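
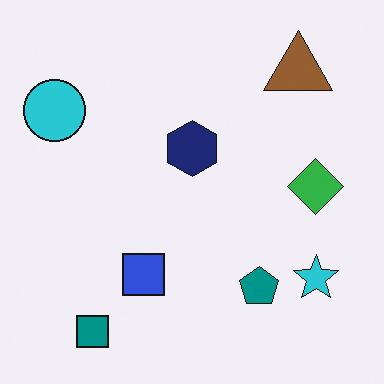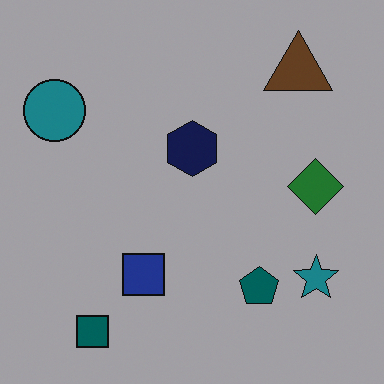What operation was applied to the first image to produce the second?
It was darkened a lot.

Every pixel — background and shapes alike — is uniformly darkened.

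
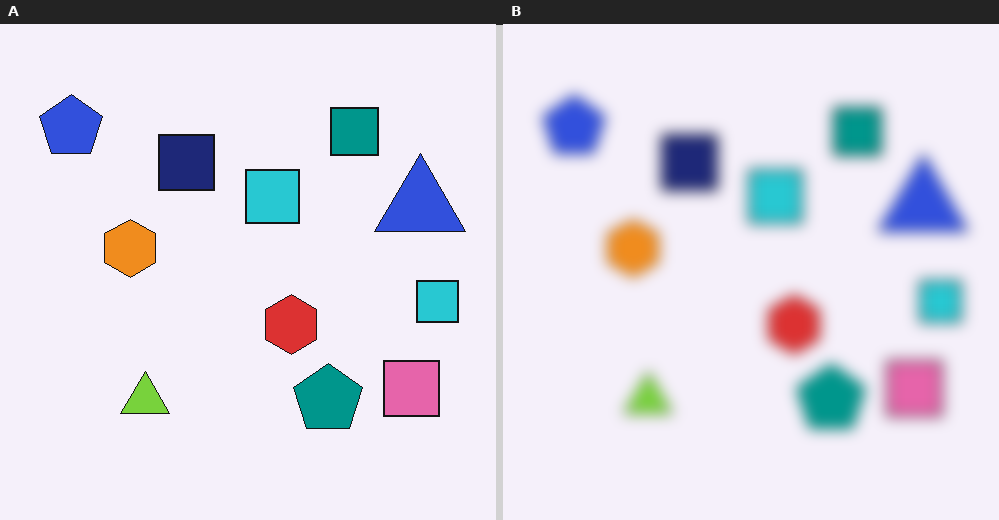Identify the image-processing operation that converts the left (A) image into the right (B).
The right (B) image is the left (A) strongly gaussian-blurred.

Shape edges and outlines are uniformly softened across the whole image.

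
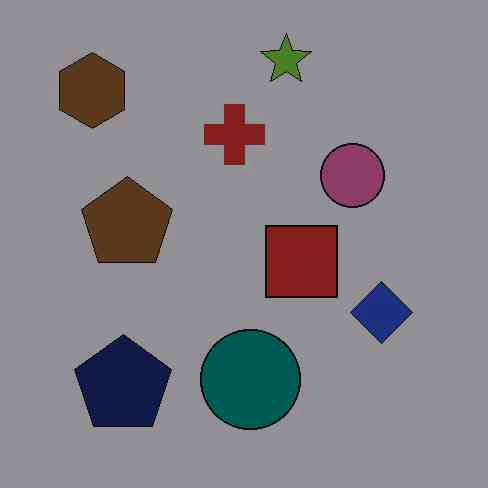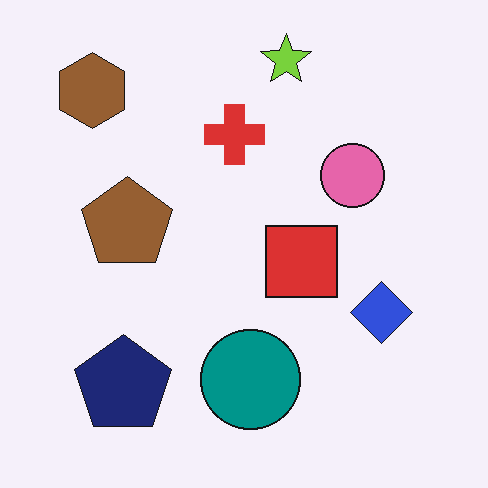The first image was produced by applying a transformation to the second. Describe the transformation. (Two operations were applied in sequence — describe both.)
The first image is the second degraded with heavy JPEG compression, then substantially darkened.

Blocky 8×8 compression artifacts appear around shape edges and the flat background shows ringing — characteristic JPEG degradation. Every pixel — background and shapes alike — is uniformly darkened.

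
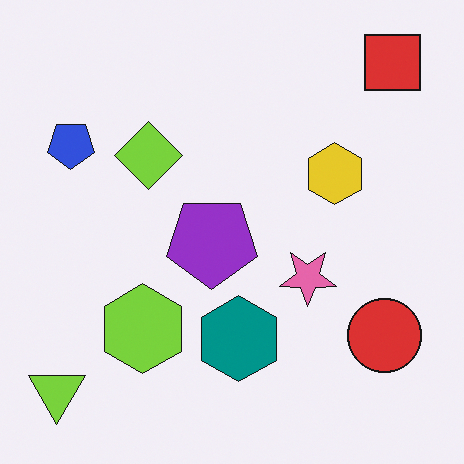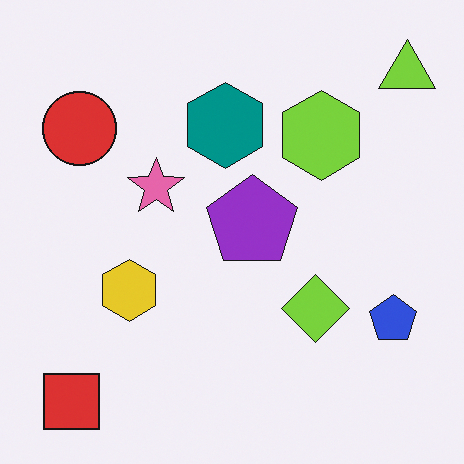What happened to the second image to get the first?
Rotated 180°.

The lime triangle sits in the top-right of the second image and the bottom-left of the first — consistent with a whole-image 180° rotation.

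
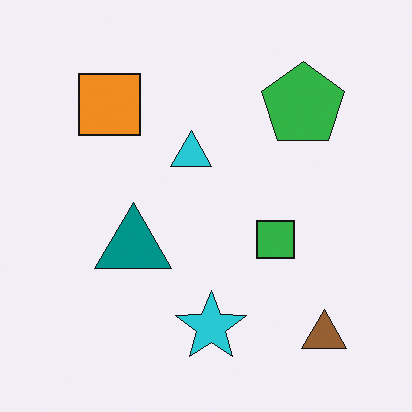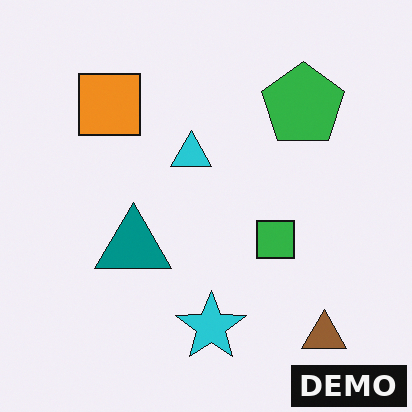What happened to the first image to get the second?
The image was watermarked with the text "DEMO" in the lower-right corner.

A dark label reading "DEMO" appears in the lower-right corner.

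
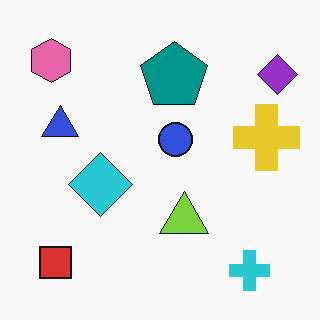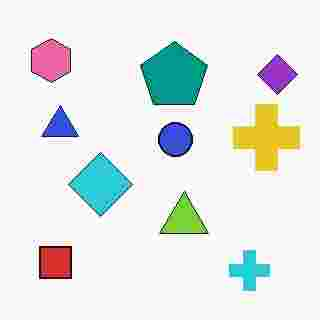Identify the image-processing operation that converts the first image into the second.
This is the original image heavily JPEG-compressed with obvious blocking artifacts.

Blocky 8×8 compression artifacts appear around shape edges and the flat background shows ringing — characteristic JPEG degradation.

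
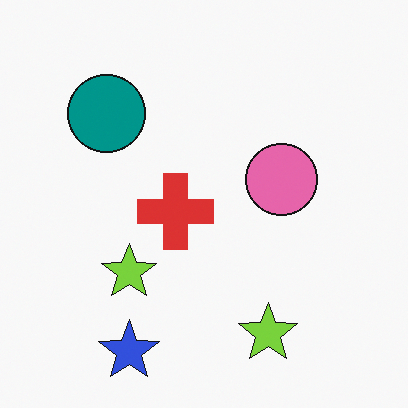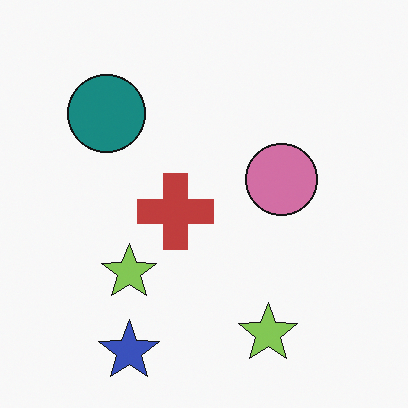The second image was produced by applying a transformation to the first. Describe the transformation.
The image was slightly desaturated.

All colors are more muted and greyish — a global saturation change.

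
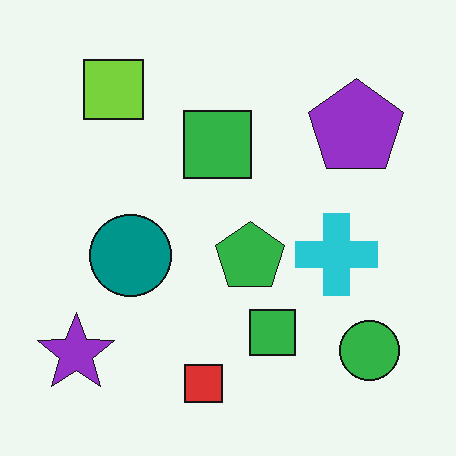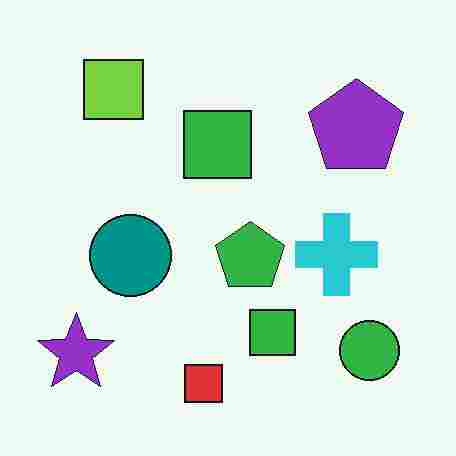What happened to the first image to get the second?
The image was heavily JPEG-compressed with obvious blocking artifacts.

Blocky 8×8 compression artifacts appear around shape edges and the flat background shows ringing — characteristic JPEG degradation.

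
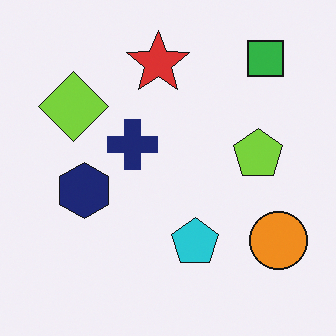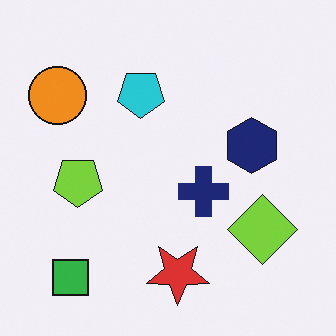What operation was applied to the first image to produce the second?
The image was rotated 180°.

The green square sits in the top-right of the first image and the bottom-left of the second — consistent with a whole-image 180° rotation.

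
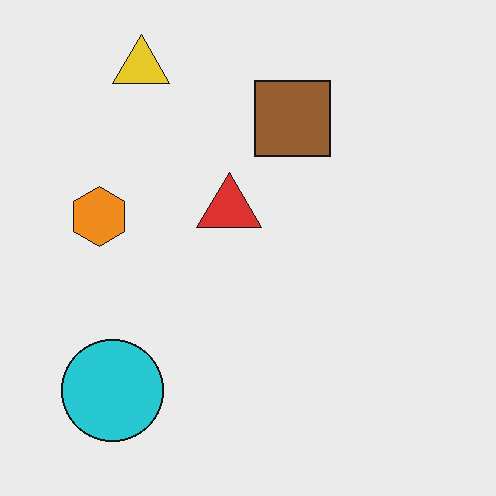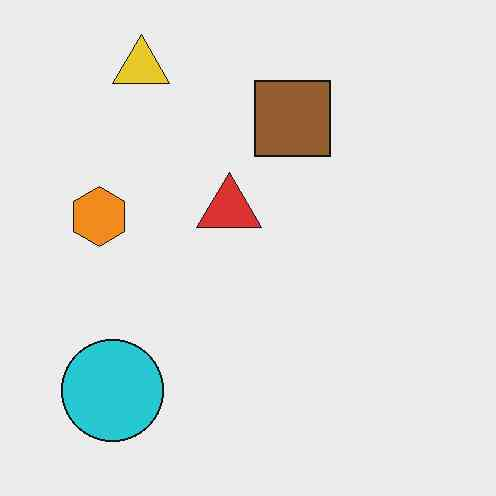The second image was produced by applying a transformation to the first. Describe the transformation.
The image was JPEG-compressed with visible artifacts.

Blocky 8×8 compression artifacts appear around shape edges and the flat background shows ringing — characteristic JPEG degradation.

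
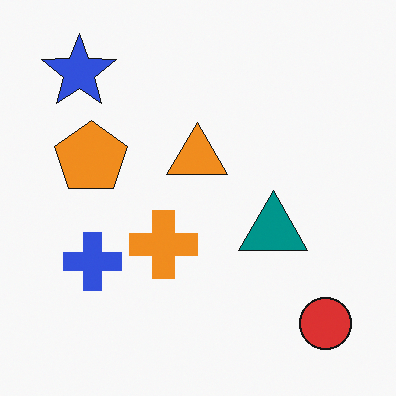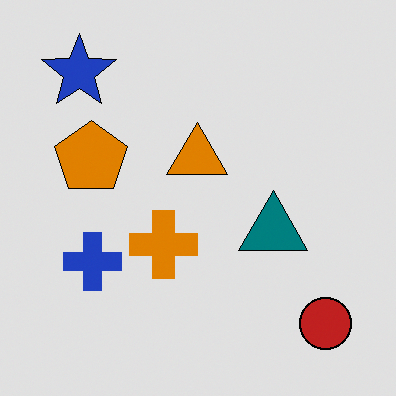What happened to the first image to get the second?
This is the original image moderately posterized.

Each flat color has snapped to a coarser quantized level — most visibly, the near-white background has dropped to a flat grey.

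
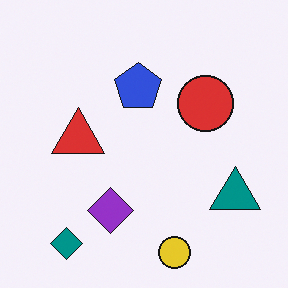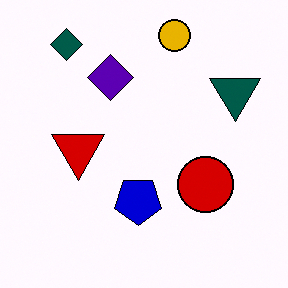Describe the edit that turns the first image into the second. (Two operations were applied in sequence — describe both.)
This is the original image flipped vertically (top ↔ bottom), then boosted in contrast.

The yellow circle is in the bottom of the first image and the top of the second — shapes on opposite sides of the horizontal midline have swapped in a mirror flip. Tones are pushed away from mid-grey across the whole image — a global contrast change.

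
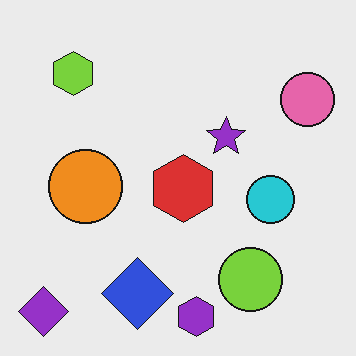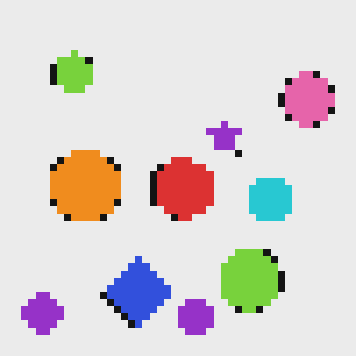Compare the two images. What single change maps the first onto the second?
The image was moderately pixelated.

Shapes are reduced to large square blocks; fine edges and outlines are lost — a downscale-then-upscale (mosaic) effect.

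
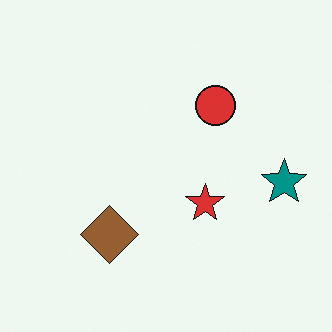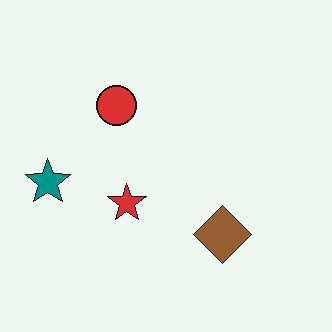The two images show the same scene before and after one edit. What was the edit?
It was flipped horizontally (left ↔ right).

The teal star is in the right of the first image and the left of the second — shapes on opposite sides of the vertical midline have swapped in a mirror flip.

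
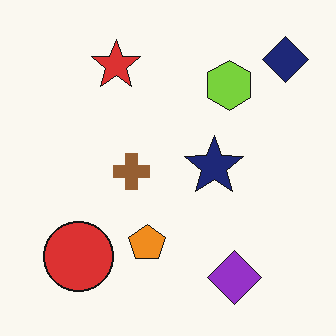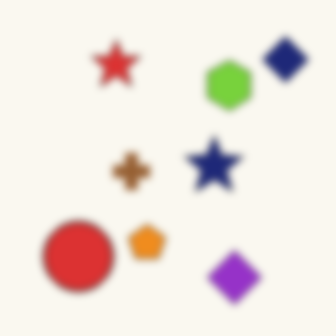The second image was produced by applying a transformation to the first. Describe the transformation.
It was noticeably gaussian-blurred.

Shape edges and outlines are uniformly softened across the whole image.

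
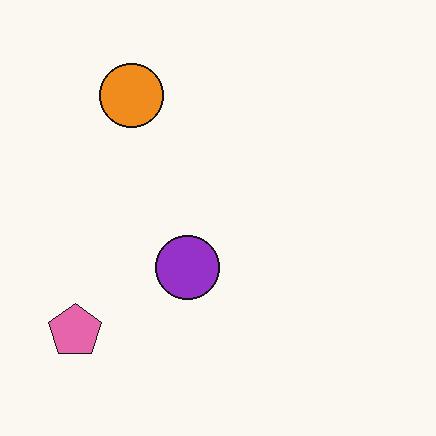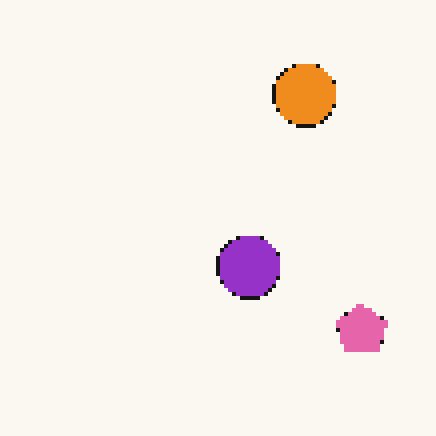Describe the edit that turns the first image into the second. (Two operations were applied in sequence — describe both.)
The transformation is: mildly pixelated, then flipped horizontally (left ↔ right).

Shapes are reduced to large square blocks; fine edges and outlines are lost — a downscale-then-upscale (mosaic) effect. The pink pentagon is in the bottom-left of the first image and the bottom-right of the second — shapes on opposite sides of the vertical midline have swapped in a mirror flip.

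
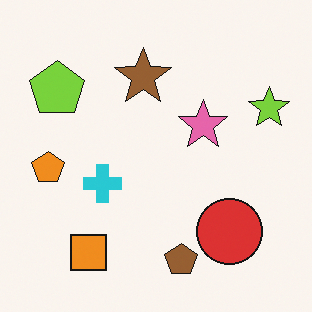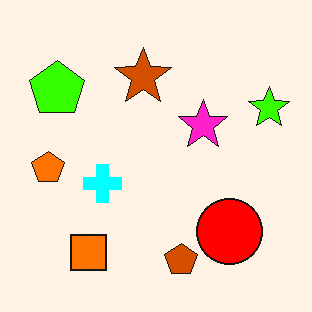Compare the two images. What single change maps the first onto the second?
It was heavily oversaturated.

All colors are more vivid — a global saturation change.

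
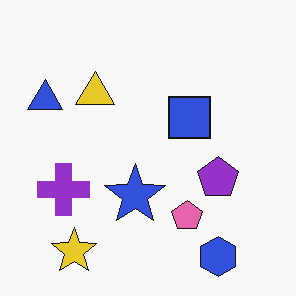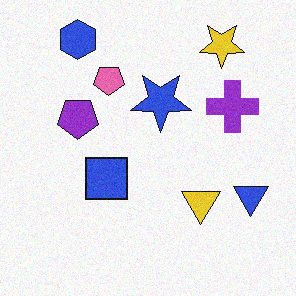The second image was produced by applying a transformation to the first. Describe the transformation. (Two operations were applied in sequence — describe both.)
This is the original image degraded with a light layer of grain, then rotated 180°.

Random speckle covers the whole image, including the flat background. The blue hexagon sits in the bottom-right of the first image and the top-left of the second — consistent with a whole-image 180° rotation.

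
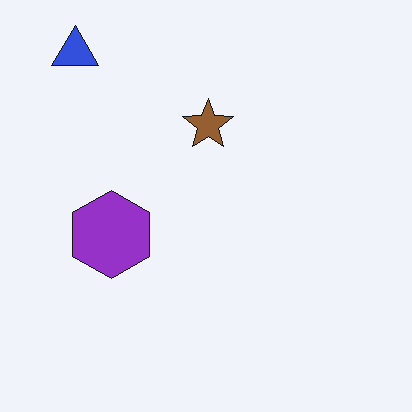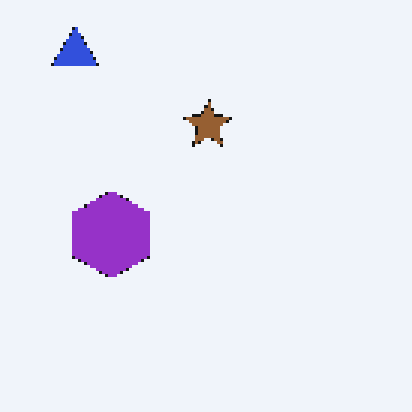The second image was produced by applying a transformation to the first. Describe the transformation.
Lightly pixelated (a mild mosaic effect).

Shapes are reduced to large square blocks; fine edges and outlines are lost — a downscale-then-upscale (mosaic) effect.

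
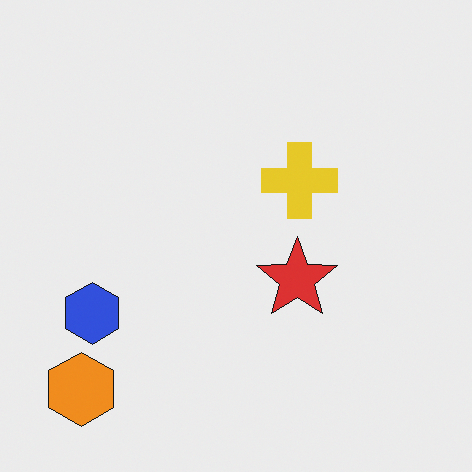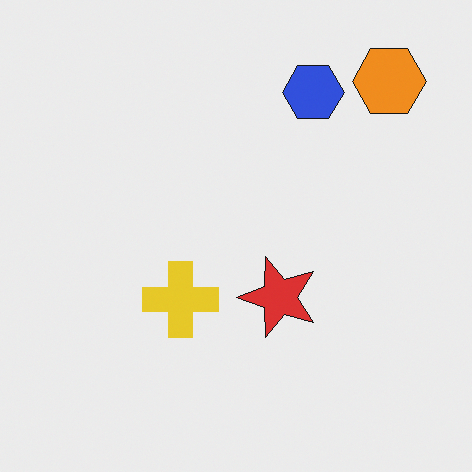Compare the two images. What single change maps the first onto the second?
The transformation is: transposed (reflected across the top-left ↔ bottom-right diagonal).

Shapes have swapped their row and column positions — what was in the top-right is now in the bottom-left — a diagonal reflection.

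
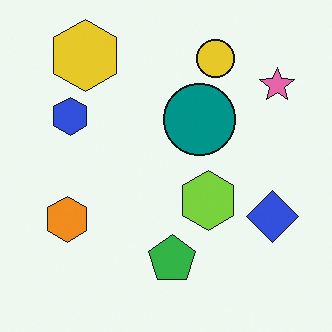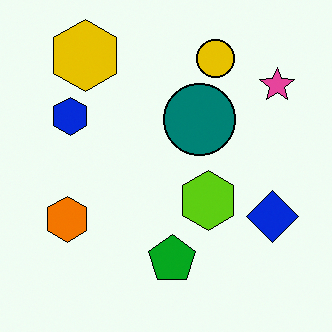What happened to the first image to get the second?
This is the original image given slightly increased contrast.

Tones are pushed away from mid-grey across the whole image — a global contrast change.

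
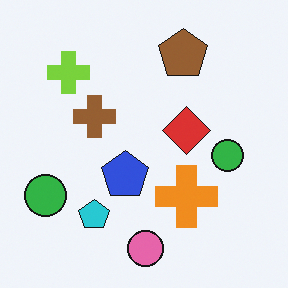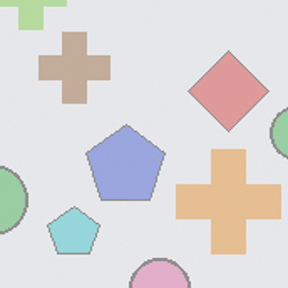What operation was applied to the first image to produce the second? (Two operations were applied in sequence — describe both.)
This is the original image given much lower contrast, then cropped to a noticeably smaller region and rescaled.

Tones are pushed toward mid-grey across the whole image — a global contrast change. The visible shapes are larger and the field of view is narrower; shapes near the original edges may be partly or wholly outside the frame — a crop-and-rescale.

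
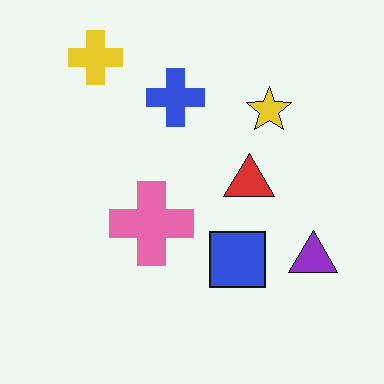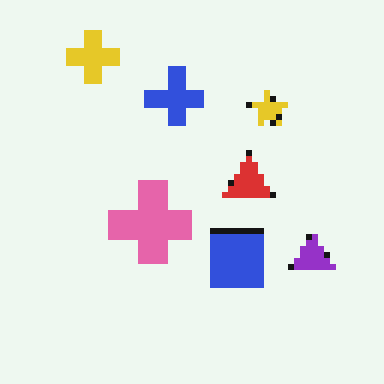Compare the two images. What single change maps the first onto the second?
The second image is the first pixelated into visible square blocks.

Shapes are reduced to large square blocks; fine edges and outlines are lost — a downscale-then-upscale (mosaic) effect.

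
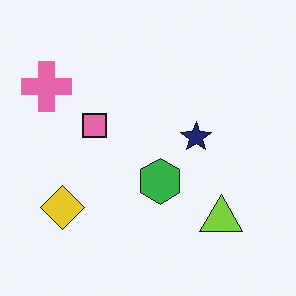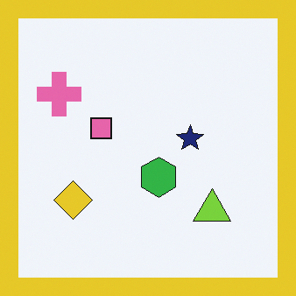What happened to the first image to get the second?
Framed with a yellow border.

A solid yellow frame runs around the edge of the second image, with the content slightly shrunk inside it.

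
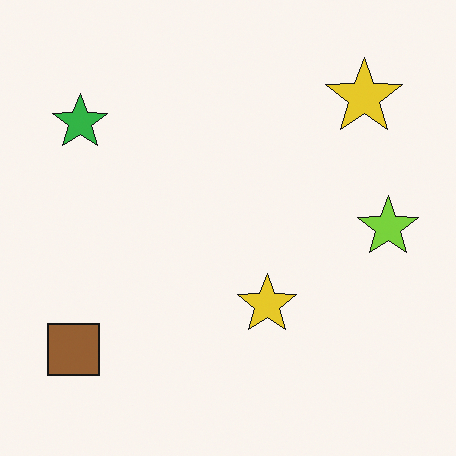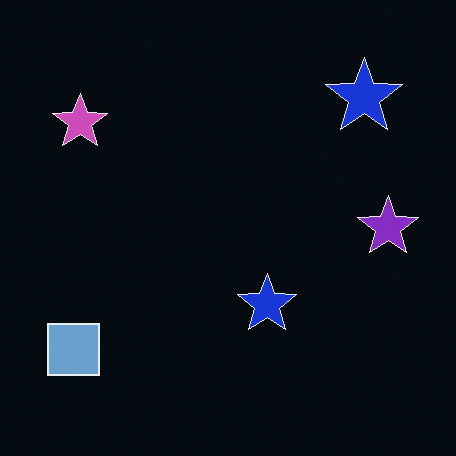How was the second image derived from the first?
This is the original image color-inverted (negative).

The light background has become dark and every shape's color is its complement — a photographic negative.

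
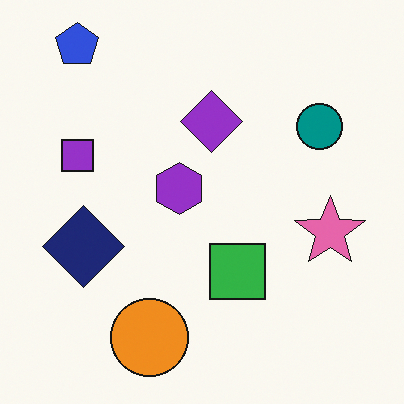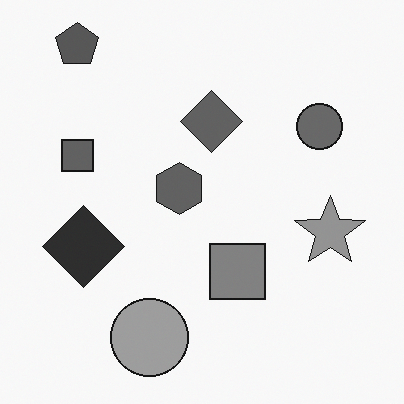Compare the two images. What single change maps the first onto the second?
Converted to grayscale.

All color is removed — every shape is now a shade of grey.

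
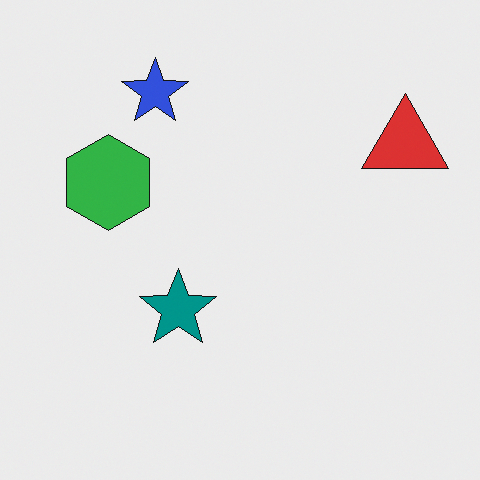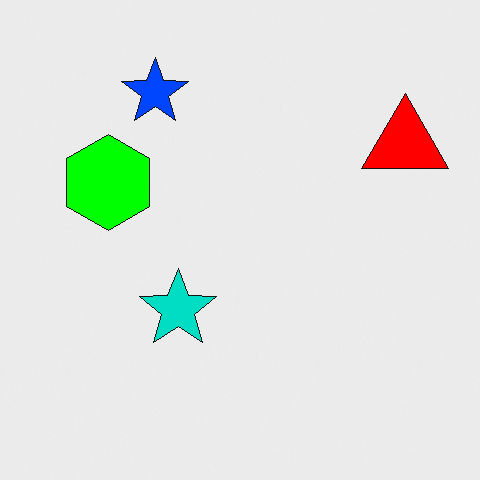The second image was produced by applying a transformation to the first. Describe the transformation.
The image was heavily oversaturated.

All colors are more vivid — a global saturation change.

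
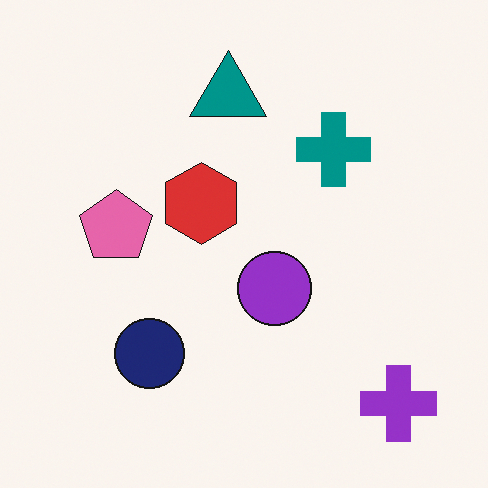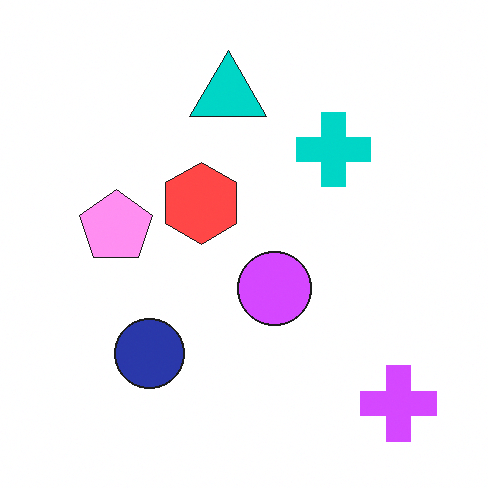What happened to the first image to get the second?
This is the original image substantially brightened.

Every pixel — background and shapes alike — is uniformly brightened.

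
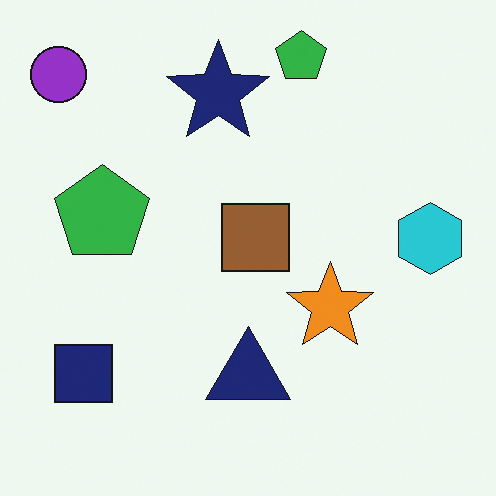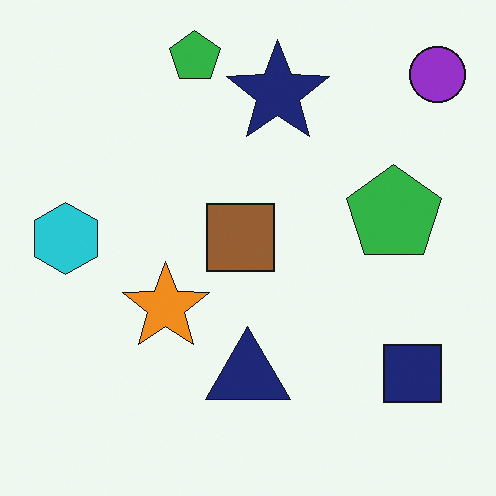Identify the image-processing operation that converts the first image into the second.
Flipped horizontally (left ↔ right).

The purple circle is in the top-left of the first image and the top-right of the second — shapes on opposite sides of the vertical midline have swapped in a mirror flip.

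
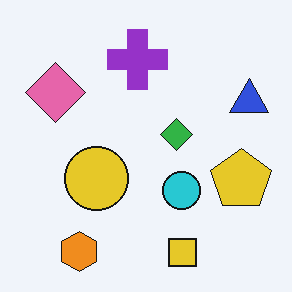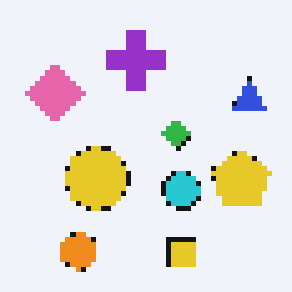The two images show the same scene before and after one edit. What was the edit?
The second image is the first lightly pixelated (a mild mosaic effect).

Shapes are reduced to large square blocks; fine edges and outlines are lost — a downscale-then-upscale (mosaic) effect.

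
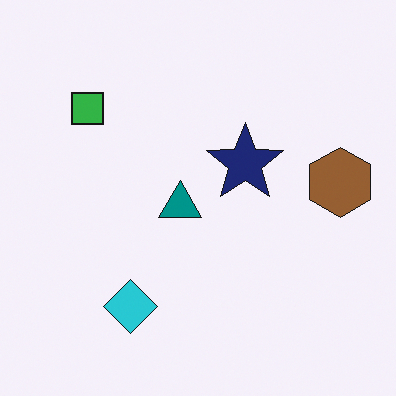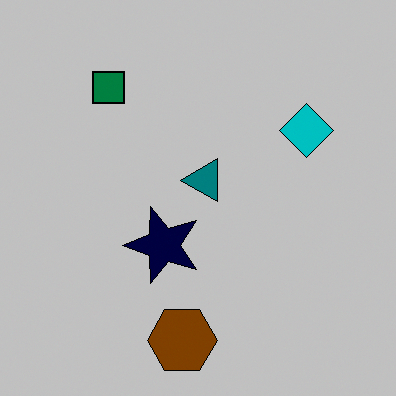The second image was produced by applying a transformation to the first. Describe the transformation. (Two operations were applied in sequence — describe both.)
The image was aggressively posterized, then transposed (reflected across the top-left ↔ bottom-right diagonal).

Each flat color has snapped to a coarser quantized level — most visibly, the near-white background has dropped to a flat grey. Shapes have swapped their row and column positions — what was in the top-right is now in the bottom-left — a diagonal reflection.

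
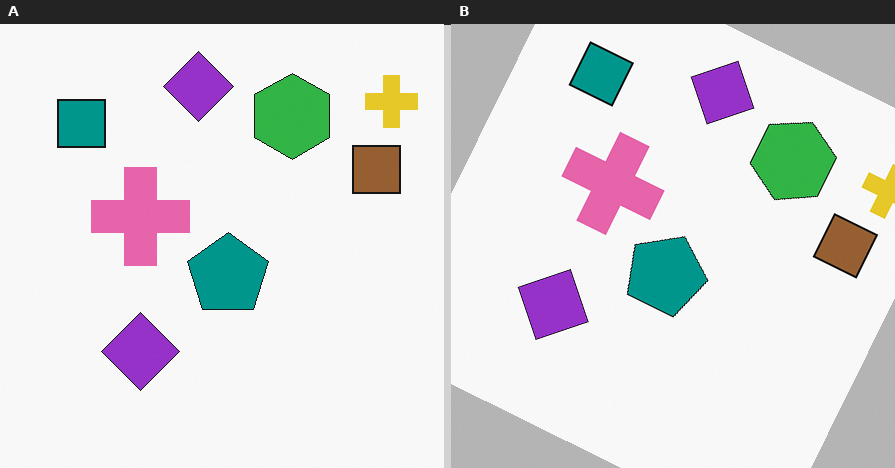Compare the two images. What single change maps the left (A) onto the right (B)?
This is the original image rotated clockwise by a clearly visible amount.

Every shape is tilted by the same angle and the image corners show triangular fill wedges — a whole-image rotation by a non-right angle.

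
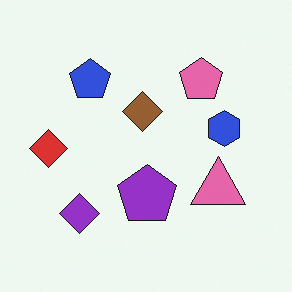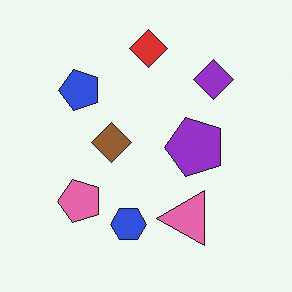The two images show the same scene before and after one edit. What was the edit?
The transformation is: transposed (reflected across the top-left ↔ bottom-right diagonal).

Shapes have swapped their row and column positions — what was in the top-right is now in the bottom-left — a diagonal reflection.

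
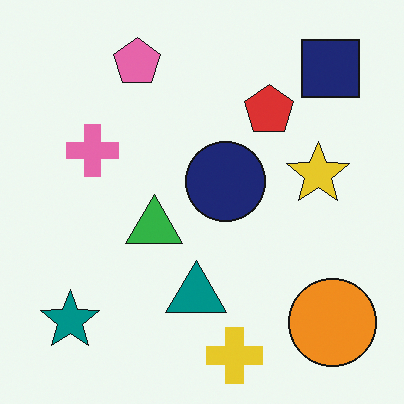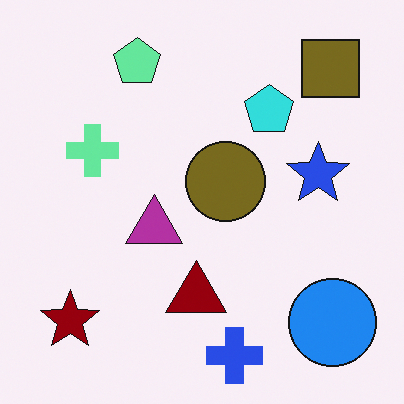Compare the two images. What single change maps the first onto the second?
The transformation is: hue-shifted through roughly half the color wheel.

Every shape's color has rotated by the same amount around the hue wheel — a uniform hue shift.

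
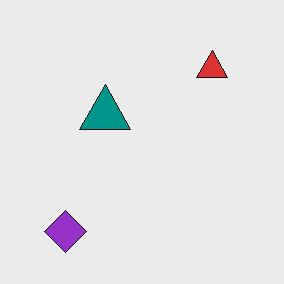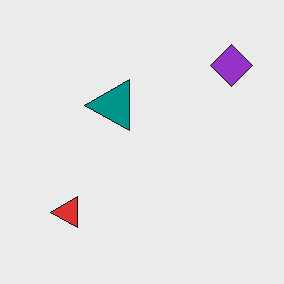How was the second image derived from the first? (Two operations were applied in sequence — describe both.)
The image was transposed (reflected across the top-left ↔ bottom-right diagonal), then JPEG-compressed with visible artifacts.

Shapes have swapped their row and column positions — what was in the top-right is now in the bottom-left — a diagonal reflection. Blocky 8×8 compression artifacts appear around shape edges and the flat background shows ringing — characteristic JPEG degradation.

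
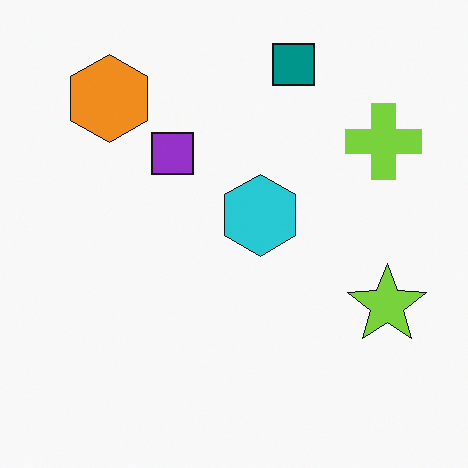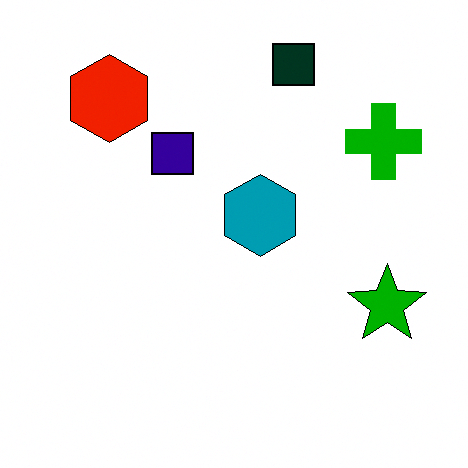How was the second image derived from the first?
This is the original image given much higher contrast.

Tones are pushed away from mid-grey across the whole image — a global contrast change.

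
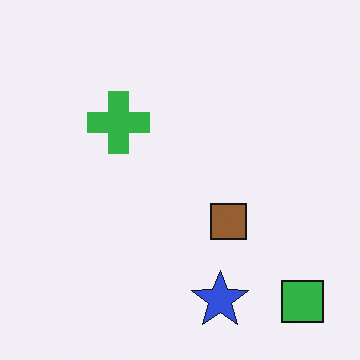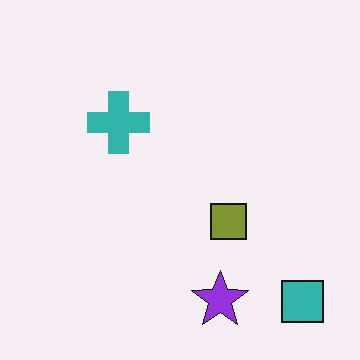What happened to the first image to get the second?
It was hue-shifted by a small amount.

Every shape's color has rotated by the same amount around the hue wheel — a uniform hue shift.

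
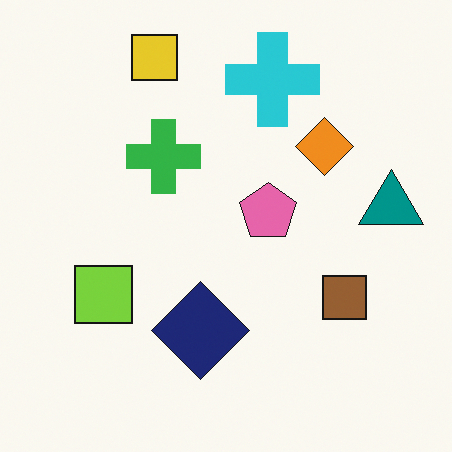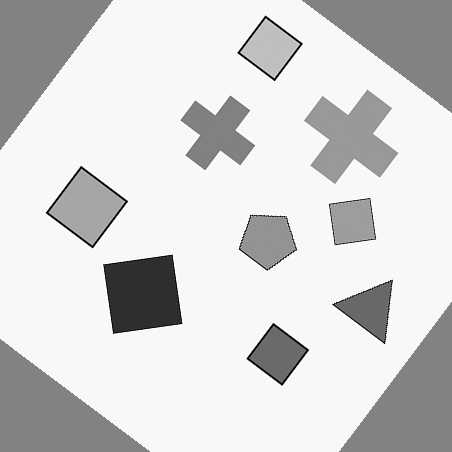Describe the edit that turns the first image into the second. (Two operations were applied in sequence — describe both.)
The second image is the first converted to grayscale, then rotated clockwise by a large amount — several tens of degrees.

All color is removed — every shape is now a shade of grey. Every shape is tilted by the same angle and the image corners show triangular fill wedges — a whole-image rotation by a non-right angle.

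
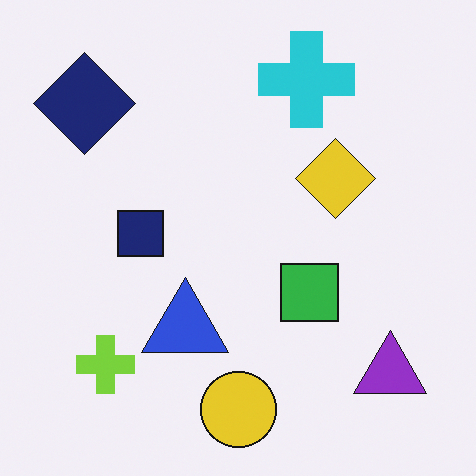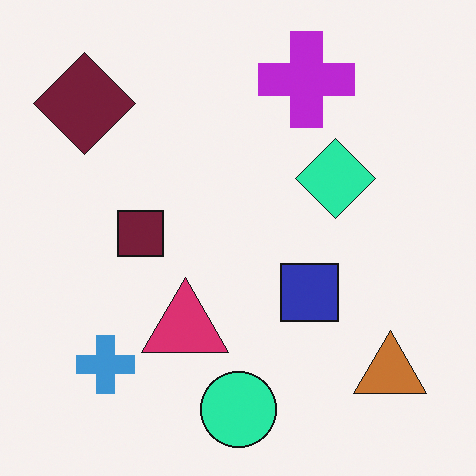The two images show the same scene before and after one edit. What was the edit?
Hue-shifted by a moderate amount.

Every shape's color has rotated by the same amount around the hue wheel — a uniform hue shift.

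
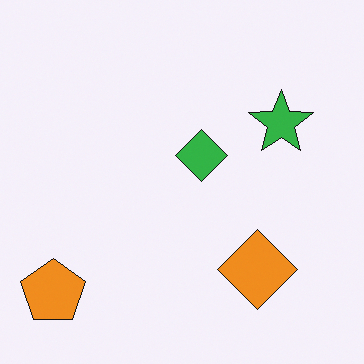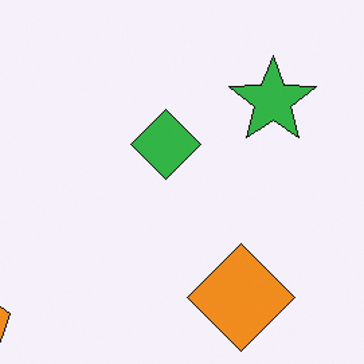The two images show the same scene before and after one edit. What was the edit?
Cropped slightly and scaled back up.

The visible shapes are larger and the field of view is narrower; shapes near the original edges may be partly or wholly outside the frame — a crop-and-rescale.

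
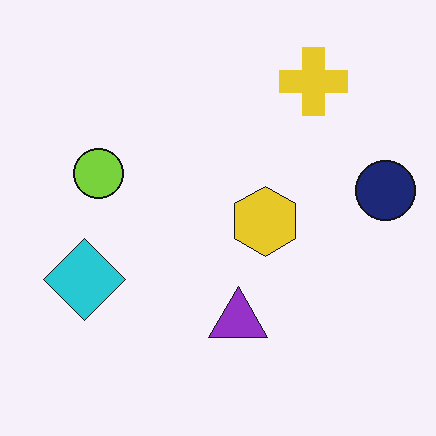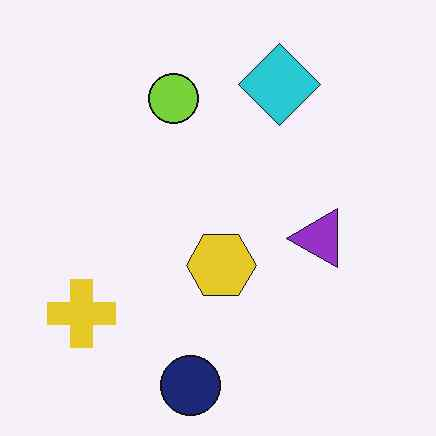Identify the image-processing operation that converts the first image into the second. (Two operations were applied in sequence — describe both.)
Transposed (reflected across the top-left ↔ bottom-right diagonal), then JPEG-compressed with visible artifacts.

Shapes have swapped their row and column positions — what was in the top-right is now in the bottom-left — a diagonal reflection. Blocky 8×8 compression artifacts appear around shape edges and the flat background shows ringing — characteristic JPEG degradation.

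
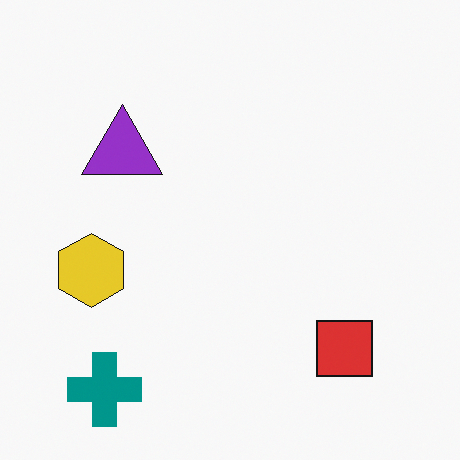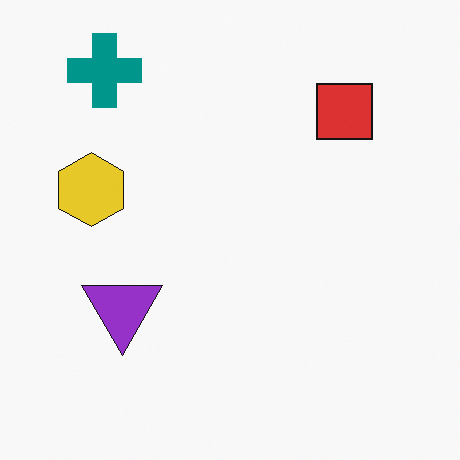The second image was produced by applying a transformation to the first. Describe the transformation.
This is the original image flipped vertically (top ↔ bottom).

The teal cross is in the bottom-left of the first image and the top-left of the second — shapes on opposite sides of the horizontal midline have swapped in a mirror flip.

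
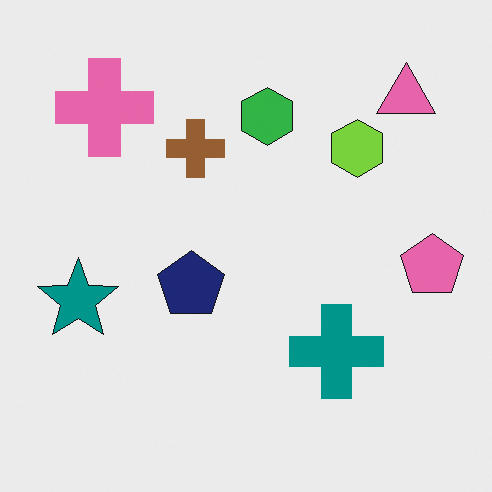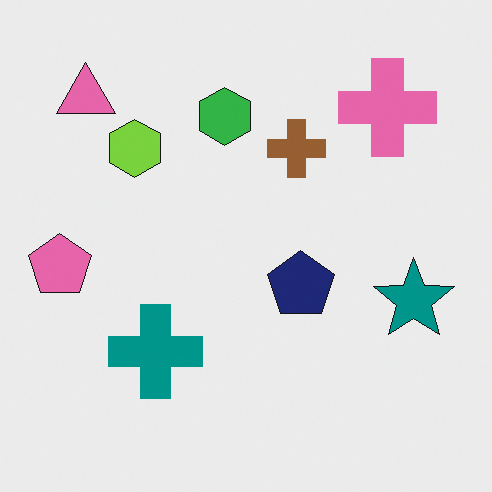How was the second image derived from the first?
The image was flipped horizontally (left ↔ right).

The pink pentagon is in the right of the first image and the left of the second — shapes on opposite sides of the vertical midline have swapped in a mirror flip.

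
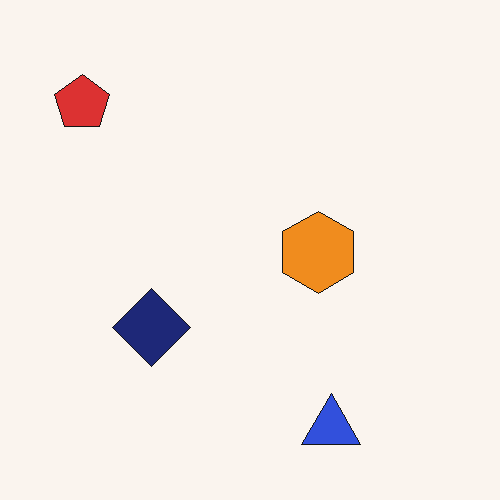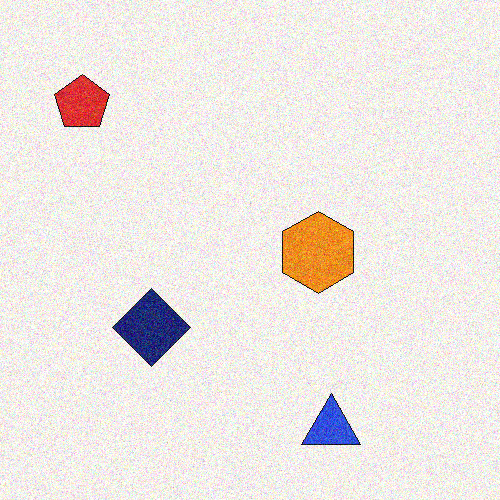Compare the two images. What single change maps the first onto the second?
Degraded with visible gaussian noise.

Random speckle covers the whole image, including the flat background.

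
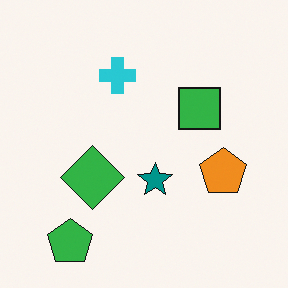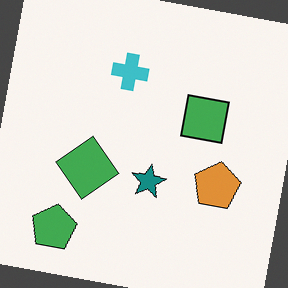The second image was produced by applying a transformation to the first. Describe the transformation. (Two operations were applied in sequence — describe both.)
The second image is the first slightly desaturated, then rotated clockwise by a small amount.

All colors are more muted and greyish — a global saturation change. Every shape is tilted by the same angle and the image corners show triangular fill wedges — a whole-image rotation by a non-right angle.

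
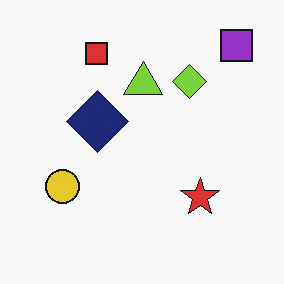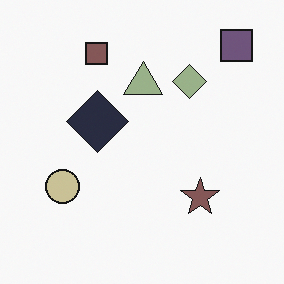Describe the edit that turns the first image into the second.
This is the original image heavily desaturated.

All colors are more muted and greyish — a global saturation change.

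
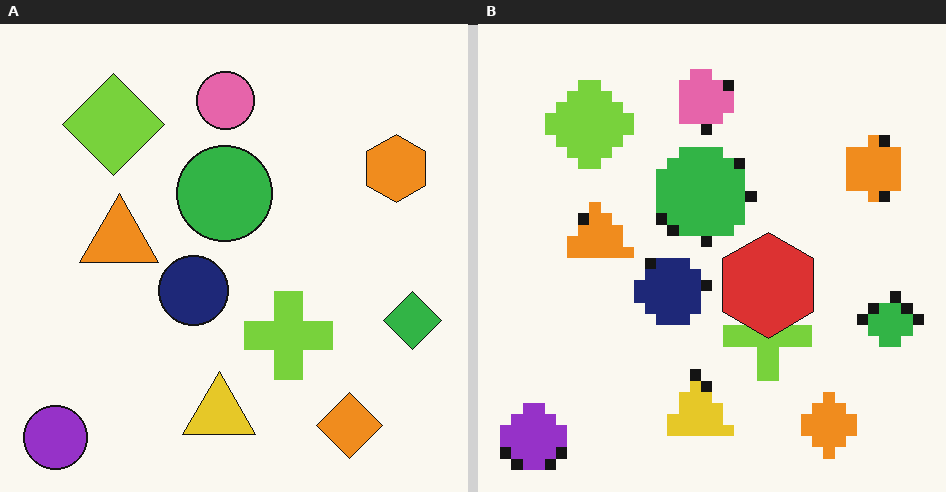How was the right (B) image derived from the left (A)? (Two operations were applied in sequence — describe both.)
It was coarsely pixelated, then overlaid with an additional red hexagon.

Shapes are reduced to large square blocks; fine edges and outlines are lost — a downscale-then-upscale (mosaic) effect. A red hexagon appears in the right (B) image that is absent from the left (A).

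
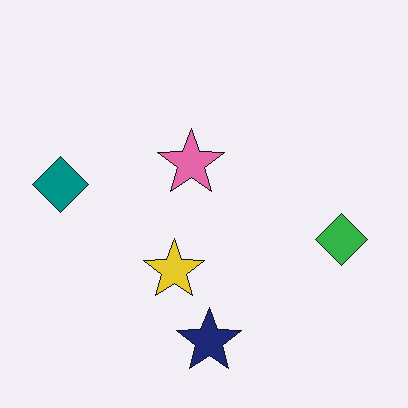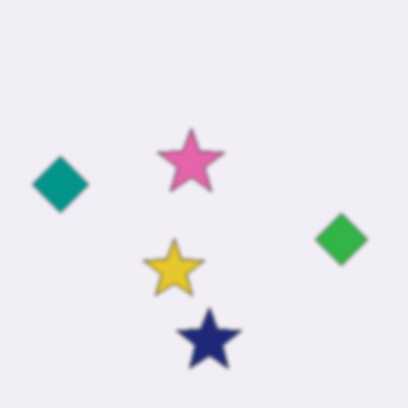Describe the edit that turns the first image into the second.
It was given a subtle gaussian blur.

Shape edges and outlines are uniformly softened across the whole image.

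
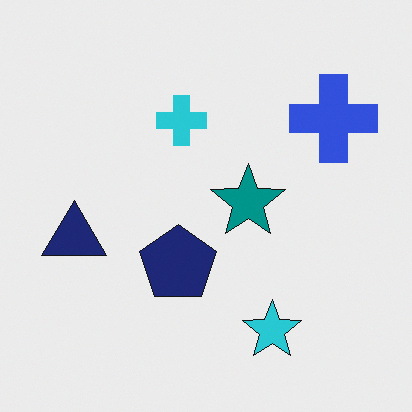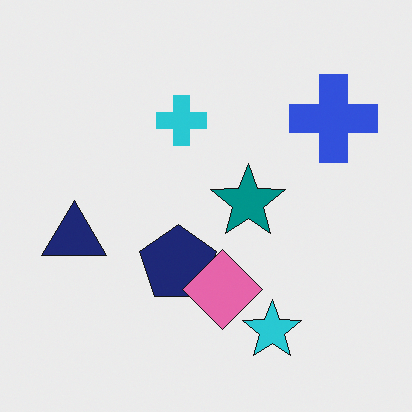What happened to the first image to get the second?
The image was overlaid with an additional pink diamond.

A pink diamond appears in the second image that is absent from the first.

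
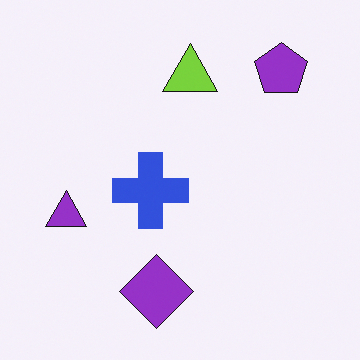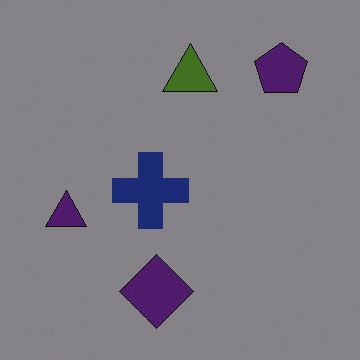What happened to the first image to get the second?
The transformation is: noticeably darkened.

Every pixel — background and shapes alike — is uniformly darkened.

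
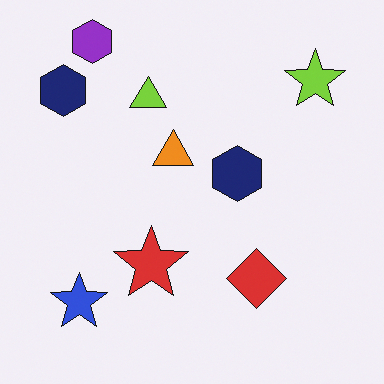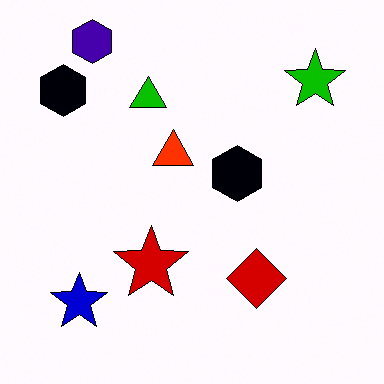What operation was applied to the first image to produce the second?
The image was given much higher contrast.

Tones are pushed away from mid-grey across the whole image — a global contrast change.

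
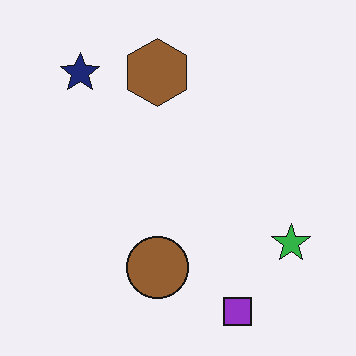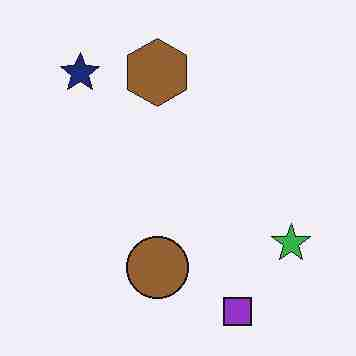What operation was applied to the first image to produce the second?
This is the original image degraded with heavy JPEG compression.

Blocky 8×8 compression artifacts appear around shape edges and the flat background shows ringing — characteristic JPEG degradation.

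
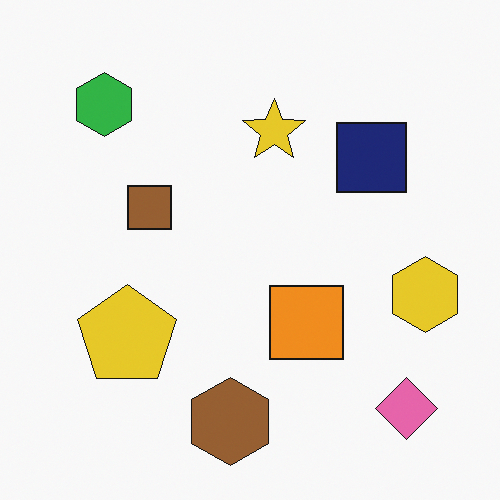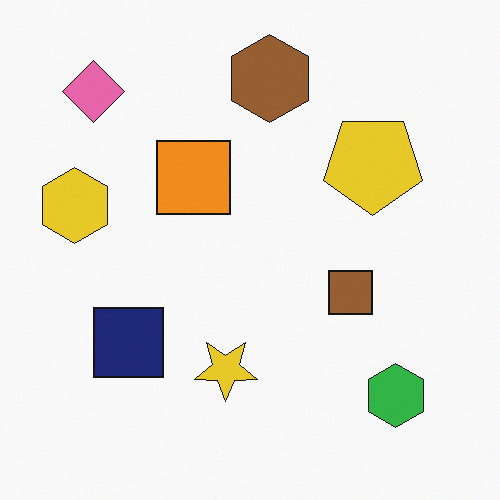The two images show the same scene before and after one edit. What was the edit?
The second image is the first rotated 180°.

The pink diamond sits in the bottom-right of the first image and the top-left of the second — consistent with a whole-image 180° rotation.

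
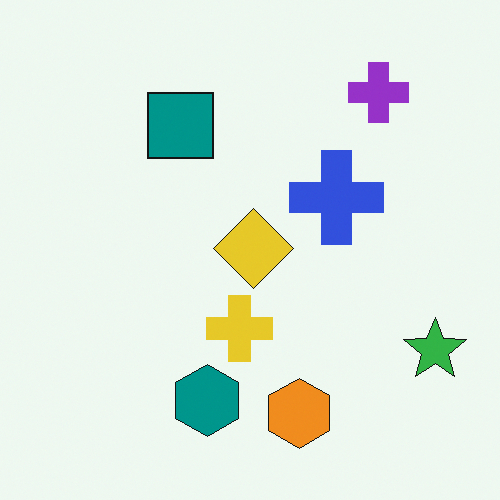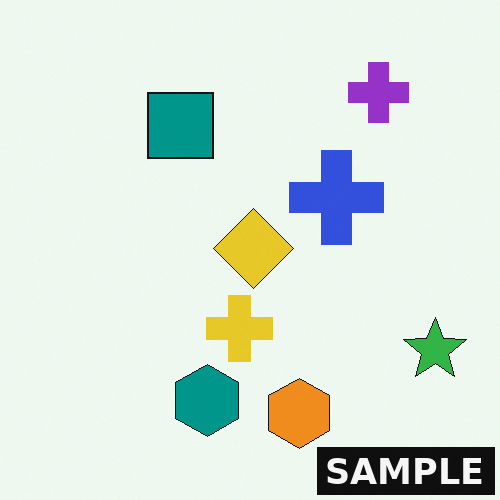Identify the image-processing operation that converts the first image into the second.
This is the original image watermarked with the text "SAMPLE" in the lower-right corner.

A dark label reading "SAMPLE" appears in the lower-right corner.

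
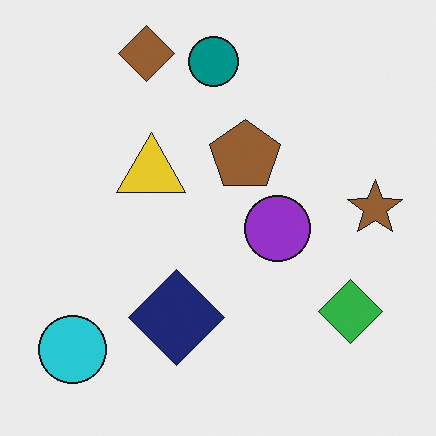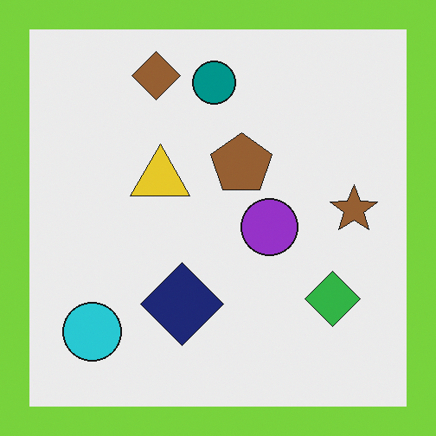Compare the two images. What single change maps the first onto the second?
The transformation is: framed with a lime border.

A solid lime frame runs around the edge of the second image, with the content slightly shrunk inside it.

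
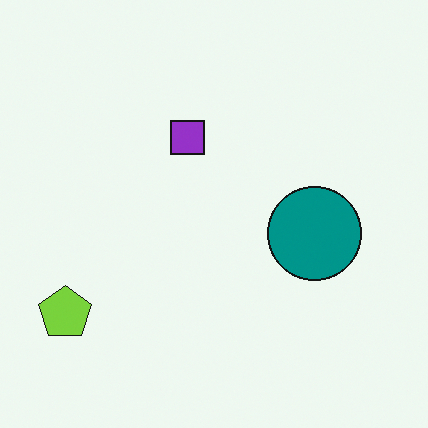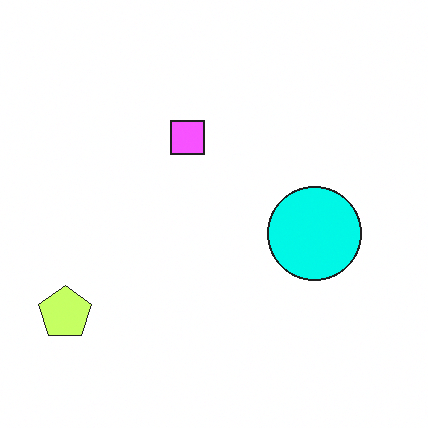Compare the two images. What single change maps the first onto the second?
It was brightened a lot.

Every pixel — background and shapes alike — is uniformly brightened.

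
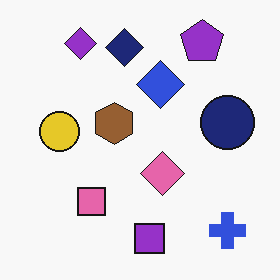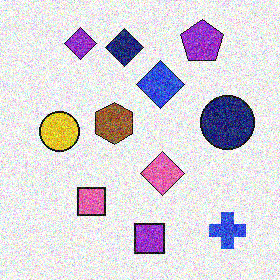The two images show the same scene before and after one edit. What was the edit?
The image was degraded with a thick layer of grain.

Random speckle covers the whole image, including the flat background.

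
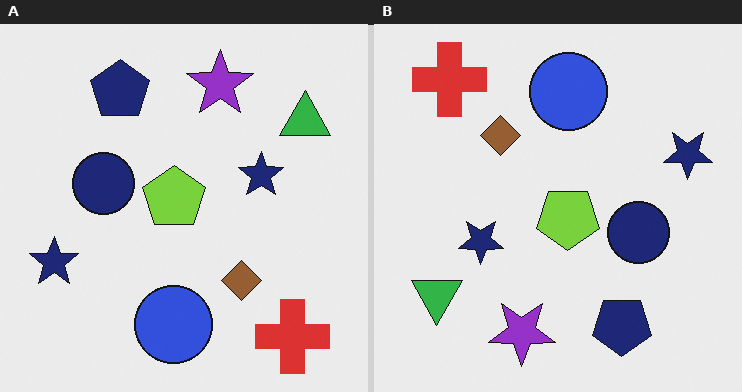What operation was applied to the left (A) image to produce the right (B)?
The image was rotated 180°.

The red cross sits in the bottom-right of the left (A) image and the top-left of the right (B) — consistent with a whole-image 180° rotation.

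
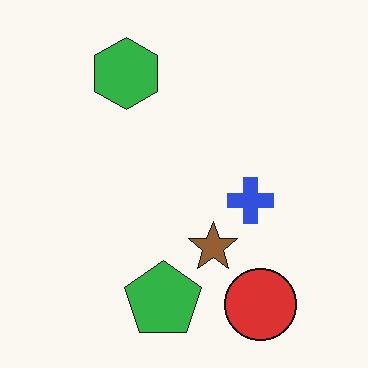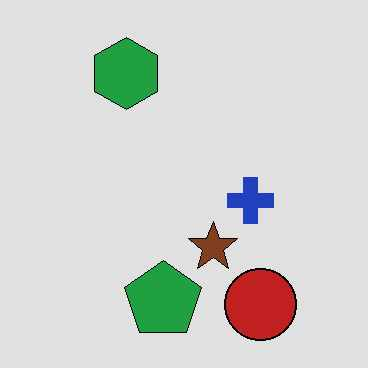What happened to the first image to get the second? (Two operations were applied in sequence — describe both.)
Posterized to a reduced palette, then JPEG-compressed with visible artifacts.

Each flat color has snapped to a coarser quantized level — most visibly, the near-white background has dropped to a flat grey. Blocky 8×8 compression artifacts appear around shape edges and the flat background shows ringing — characteristic JPEG degradation.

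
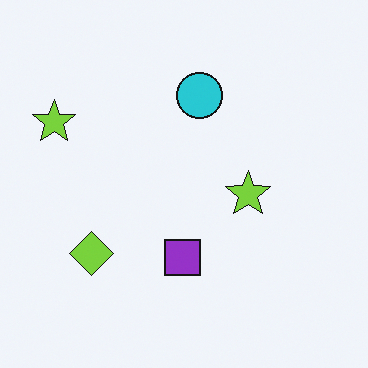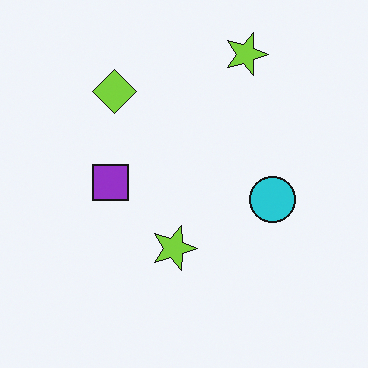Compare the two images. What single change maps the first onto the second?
It was rotated 90° clockwise.

The lime diamond sits in the bottom-left of the first image and the top-left of the second — consistent with a whole-image 90° clockwise rotation.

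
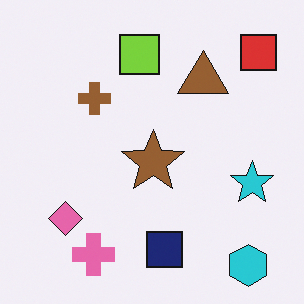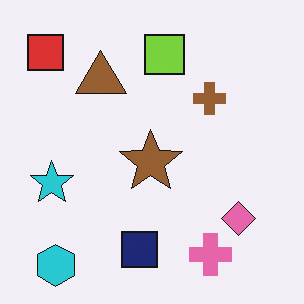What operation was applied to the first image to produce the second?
The image was flipped horizontally (left ↔ right).

The red square is in the top-right of the first image and the top-left of the second — shapes on opposite sides of the vertical midline have swapped in a mirror flip.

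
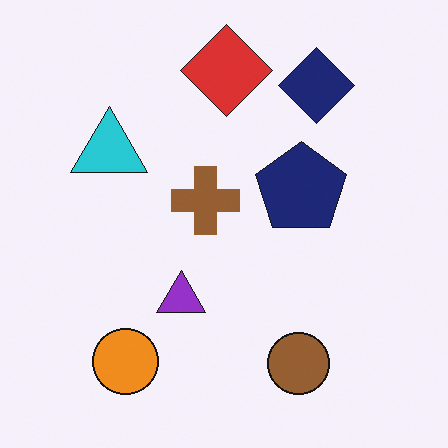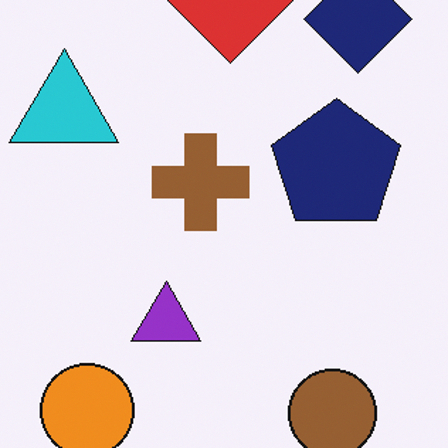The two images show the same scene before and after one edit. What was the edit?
Cropped slightly and scaled back up.

The visible shapes are larger and the field of view is narrower; shapes near the original edges may be partly or wholly outside the frame — a crop-and-rescale.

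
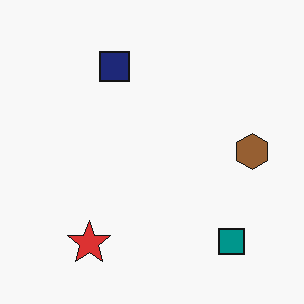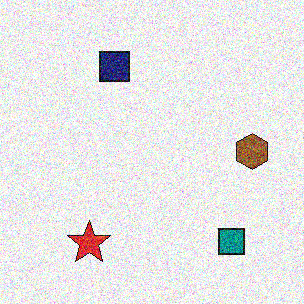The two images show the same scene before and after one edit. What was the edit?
The second image is the first degraded with a thick layer of grain.

Random speckle covers the whole image, including the flat background.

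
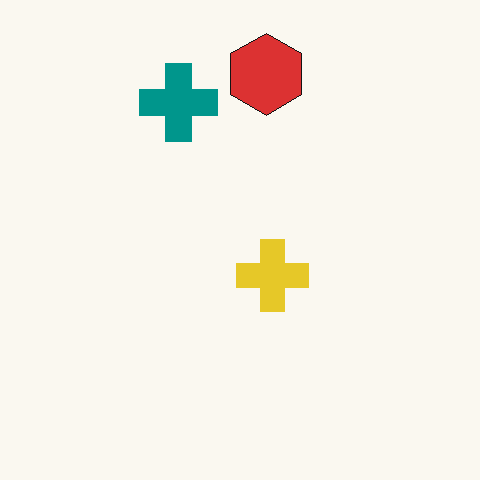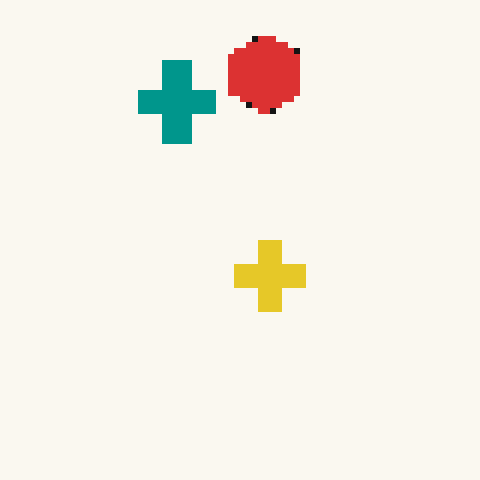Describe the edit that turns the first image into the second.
The second image is the first pixelated into visible square blocks.

Shapes are reduced to large square blocks; fine edges and outlines are lost — a downscale-then-upscale (mosaic) effect.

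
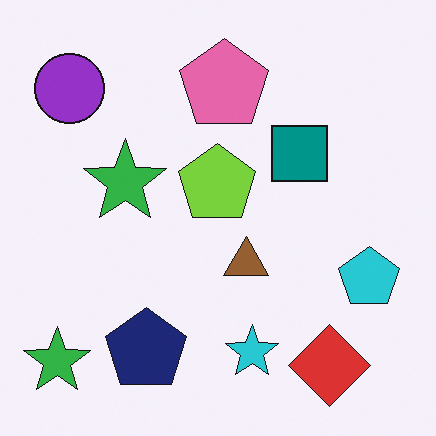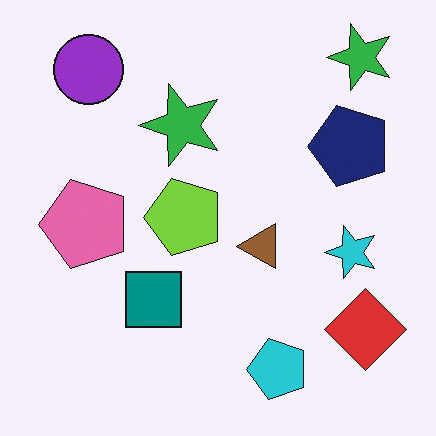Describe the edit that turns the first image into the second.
The image was transposed (reflected across the top-left ↔ bottom-right diagonal).

Shapes have swapped their row and column positions — what was in the top-right is now in the bottom-left — a diagonal reflection.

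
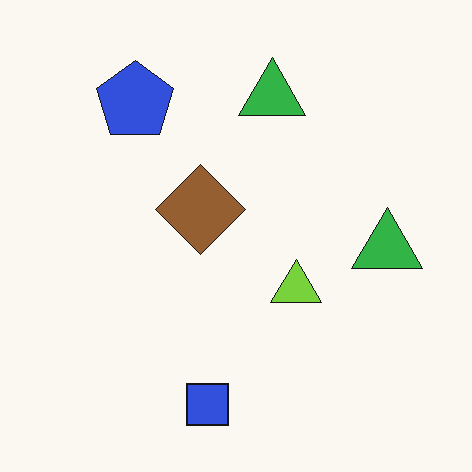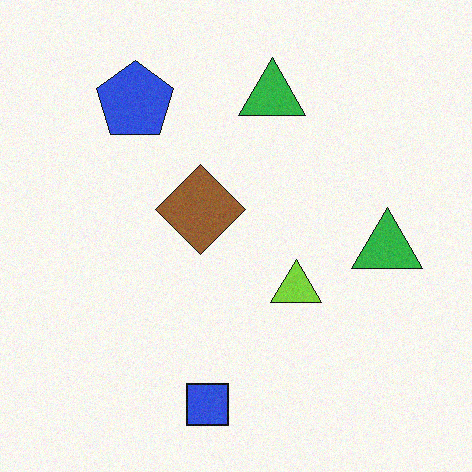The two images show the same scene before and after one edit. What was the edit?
The transformation is: degraded with a light layer of grain.

Random speckle covers the whole image, including the flat background.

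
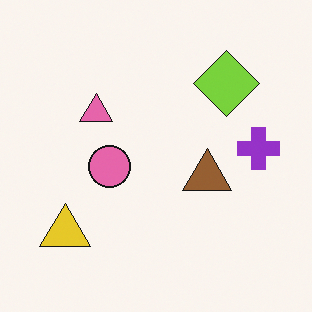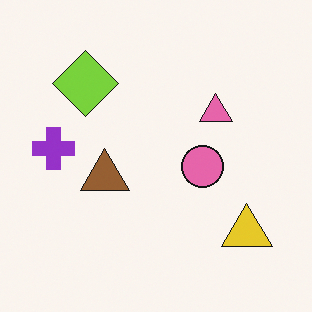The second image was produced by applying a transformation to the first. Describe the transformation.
This is the original image flipped horizontally (left ↔ right).

The purple cross is in the right of the first image and the left of the second — shapes on opposite sides of the vertical midline have swapped in a mirror flip.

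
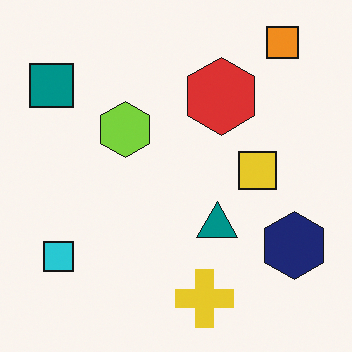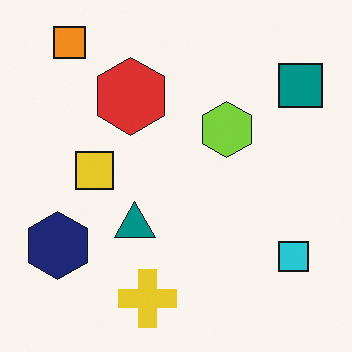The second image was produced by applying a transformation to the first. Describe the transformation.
The transformation is: flipped horizontally (left ↔ right).

The teal square is in the top-left of the first image and the top-right of the second — shapes on opposite sides of the vertical midline have swapped in a mirror flip.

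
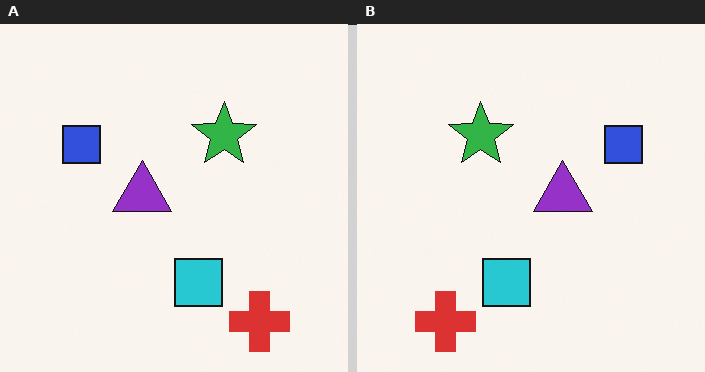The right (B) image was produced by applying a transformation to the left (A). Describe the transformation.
Flipped horizontally (left ↔ right).

The blue square is in the left of the left (A) image and the right of the right (B) — shapes on opposite sides of the vertical midline have swapped in a mirror flip.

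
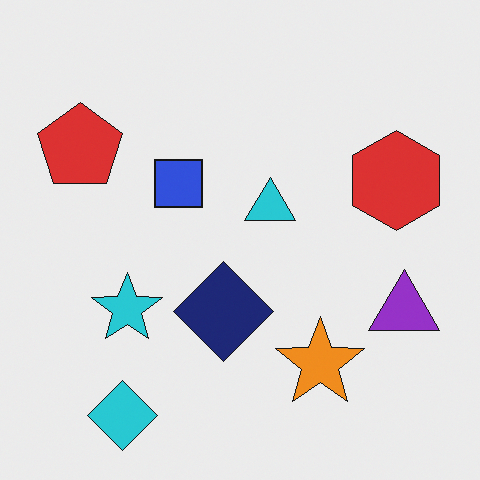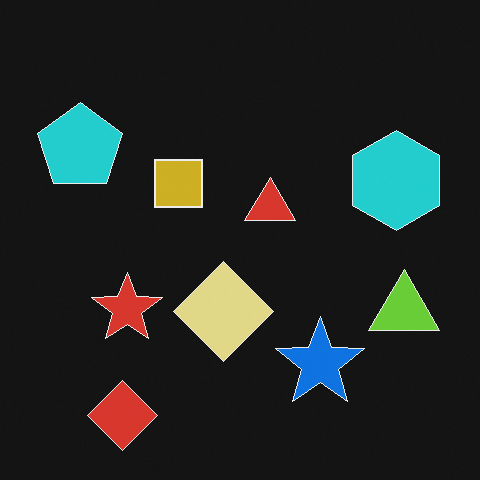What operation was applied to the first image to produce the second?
It was color-inverted (negative).

The light background has become dark and every shape's color is its complement — a photographic negative.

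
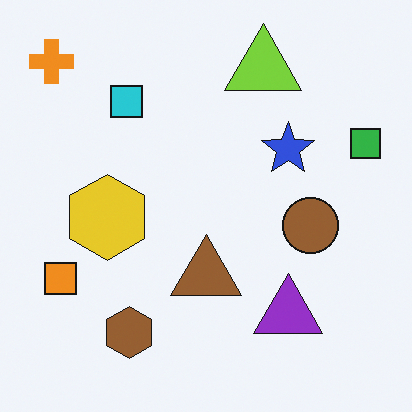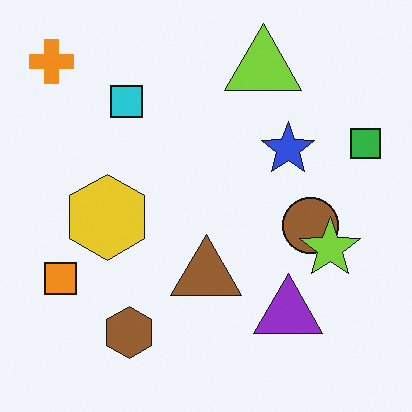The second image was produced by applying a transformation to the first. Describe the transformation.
Overlaid with an additional lime star.

A lime star appears in the second image that is absent from the first.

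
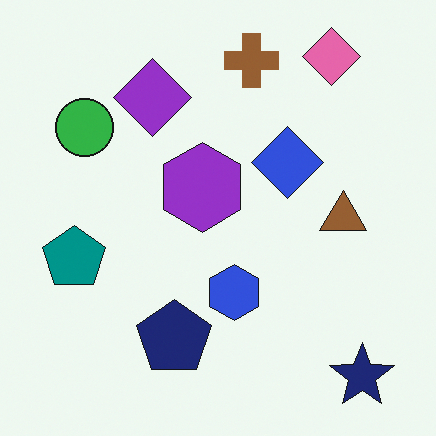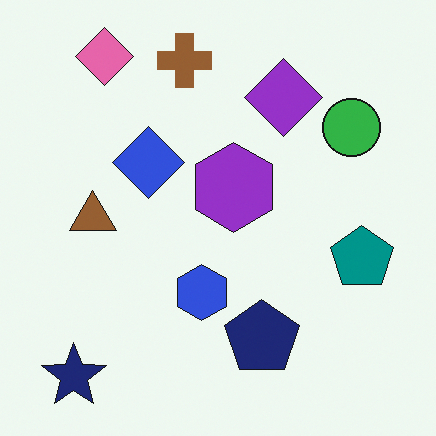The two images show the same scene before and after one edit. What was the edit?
This is the original image flipped horizontally (left ↔ right).

The teal pentagon is in the left of the first image and the right of the second — shapes on opposite sides of the vertical midline have swapped in a mirror flip.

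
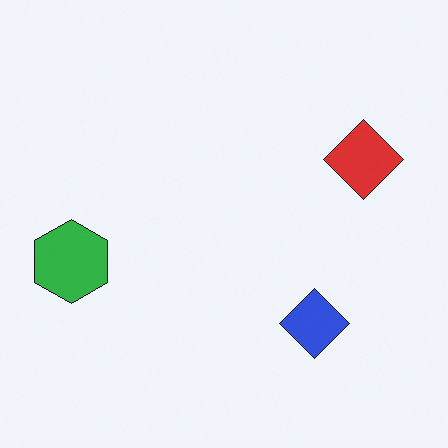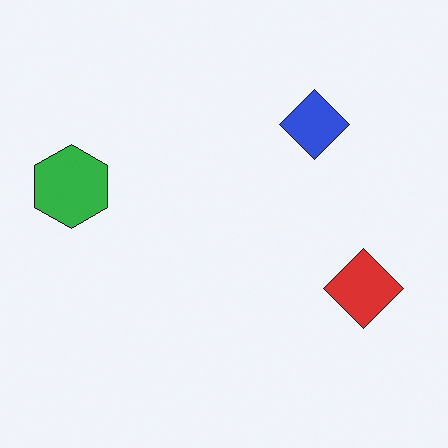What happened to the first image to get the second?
It was flipped vertically (top ↔ bottom).

The blue diamond is in the bottom-right of the first image and the top-right of the second — shapes on opposite sides of the horizontal midline have swapped in a mirror flip.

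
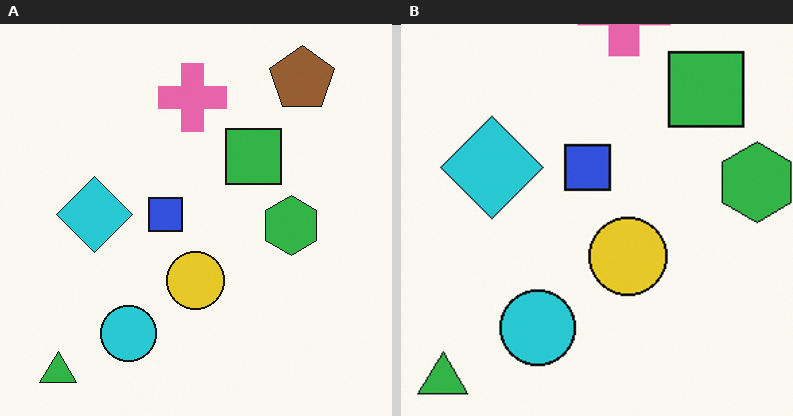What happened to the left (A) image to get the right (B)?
It was cropped slightly and scaled back up.

The visible shapes are larger and the field of view is narrower; shapes near the original edges may be partly or wholly outside the frame — a crop-and-rescale.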